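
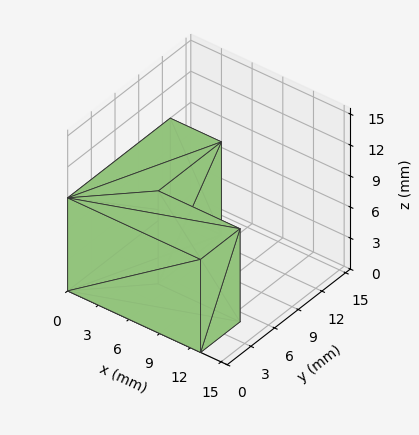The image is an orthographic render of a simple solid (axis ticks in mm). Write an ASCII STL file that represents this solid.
Reading the render: the shape is an L-shaped prism: outer 13 × 13 mm, arm thicknesses ≈ 5 mm (horizontal) and 5 mm (vertical), extruded 9 mm in z (dimensions read to the nearest mm from the axis ticks). For the STL, each face is triangulated and given an outward normal.

solid part
  facet normal 0.0000 0.0000 -1.0000
    outer loop
      vertex 13.000 5.000 0.000
      vertex 13.000 0.000 0.000
      vertex 0.000 0.000 0.000
    endloop
  endfacet
  facet normal 0.0000 0.0000 -1.0000
    outer loop
      vertex 5.000 5.000 0.000
      vertex 13.000 5.000 0.000
      vertex 0.000 0.000 0.000
    endloop
  endfacet
  facet normal 0.0000 0.0000 -1.0000
    outer loop
      vertex 5.000 13.000 0.000
      vertex 5.000 5.000 0.000
      vertex 0.000 0.000 0.000
    endloop
  endfacet
  facet normal 0.0000 0.0000 -1.0000
    outer loop
      vertex 0.000 13.000 0.000
      vertex 5.000 13.000 0.000
      vertex 0.000 0.000 0.000
    endloop
  endfacet
  facet normal 0.0000 0.0000 1.0000
    outer loop
      vertex 0.000 0.000 9.000
      vertex 13.000 0.000 9.000
      vertex 13.000 5.000 9.000
    endloop
  endfacet
  facet normal 0.0000 0.0000 1.0000
    outer loop
      vertex 0.000 0.000 9.000
      vertex 13.000 5.000 9.000
      vertex 5.000 5.000 9.000
    endloop
  endfacet
  facet normal 0.0000 0.0000 1.0000
    outer loop
      vertex 0.000 0.000 9.000
      vertex 5.000 5.000 9.000
      vertex 5.000 13.000 9.000
    endloop
  endfacet
  facet normal 0.0000 0.0000 1.0000
    outer loop
      vertex 0.000 0.000 9.000
      vertex 5.000 13.000 9.000
      vertex 0.000 13.000 9.000
    endloop
  endfacet
  facet normal 0.0000 -1.0000 0.0000
    outer loop
      vertex 0.000 0.000 0.000
      vertex 13.000 0.000 0.000
      vertex 13.000 0.000 9.000
    endloop
  endfacet
  facet normal 0.0000 -1.0000 0.0000
    outer loop
      vertex 0.000 0.000 0.000
      vertex 13.000 0.000 9.000
      vertex 0.000 0.000 9.000
    endloop
  endfacet
  facet normal 1.0000 0.0000 0.0000
    outer loop
      vertex 13.000 0.000 0.000
      vertex 13.000 5.000 0.000
      vertex 13.000 5.000 9.000
    endloop
  endfacet
  facet normal 1.0000 0.0000 0.0000
    outer loop
      vertex 13.000 0.000 0.000
      vertex 13.000 5.000 9.000
      vertex 13.000 0.000 9.000
    endloop
  endfacet
  facet normal 0.0000 1.0000 0.0000
    outer loop
      vertex 13.000 5.000 0.000
      vertex 5.000 5.000 0.000
      vertex 5.000 5.000 9.000
    endloop
  endfacet
  facet normal 0.0000 1.0000 0.0000
    outer loop
      vertex 13.000 5.000 0.000
      vertex 5.000 5.000 9.000
      vertex 13.000 5.000 9.000
    endloop
  endfacet
  facet normal 1.0000 0.0000 0.0000
    outer loop
      vertex 5.000 5.000 0.000
      vertex 5.000 13.000 0.000
      vertex 5.000 13.000 9.000
    endloop
  endfacet
  facet normal 1.0000 0.0000 0.0000
    outer loop
      vertex 5.000 5.000 0.000
      vertex 5.000 13.000 9.000
      vertex 5.000 5.000 9.000
    endloop
  endfacet
  facet normal 0.0000 1.0000 0.0000
    outer loop
      vertex 5.000 13.000 0.000
      vertex 0.000 13.000 0.000
      vertex 0.000 13.000 9.000
    endloop
  endfacet
  facet normal 0.0000 1.0000 0.0000
    outer loop
      vertex 5.000 13.000 0.000
      vertex 0.000 13.000 9.000
      vertex 5.000 13.000 9.000
    endloop
  endfacet
  facet normal -1.0000 0.0000 0.0000
    outer loop
      vertex 0.000 13.000 0.000
      vertex 0.000 0.000 0.000
      vertex 0.000 0.000 9.000
    endloop
  endfacet
  facet normal -1.0000 0.0000 0.0000
    outer loop
      vertex 0.000 13.000 0.000
      vertex 0.000 0.000 9.000
      vertex 0.000 13.000 9.000
    endloop
  endfacet
endsolid part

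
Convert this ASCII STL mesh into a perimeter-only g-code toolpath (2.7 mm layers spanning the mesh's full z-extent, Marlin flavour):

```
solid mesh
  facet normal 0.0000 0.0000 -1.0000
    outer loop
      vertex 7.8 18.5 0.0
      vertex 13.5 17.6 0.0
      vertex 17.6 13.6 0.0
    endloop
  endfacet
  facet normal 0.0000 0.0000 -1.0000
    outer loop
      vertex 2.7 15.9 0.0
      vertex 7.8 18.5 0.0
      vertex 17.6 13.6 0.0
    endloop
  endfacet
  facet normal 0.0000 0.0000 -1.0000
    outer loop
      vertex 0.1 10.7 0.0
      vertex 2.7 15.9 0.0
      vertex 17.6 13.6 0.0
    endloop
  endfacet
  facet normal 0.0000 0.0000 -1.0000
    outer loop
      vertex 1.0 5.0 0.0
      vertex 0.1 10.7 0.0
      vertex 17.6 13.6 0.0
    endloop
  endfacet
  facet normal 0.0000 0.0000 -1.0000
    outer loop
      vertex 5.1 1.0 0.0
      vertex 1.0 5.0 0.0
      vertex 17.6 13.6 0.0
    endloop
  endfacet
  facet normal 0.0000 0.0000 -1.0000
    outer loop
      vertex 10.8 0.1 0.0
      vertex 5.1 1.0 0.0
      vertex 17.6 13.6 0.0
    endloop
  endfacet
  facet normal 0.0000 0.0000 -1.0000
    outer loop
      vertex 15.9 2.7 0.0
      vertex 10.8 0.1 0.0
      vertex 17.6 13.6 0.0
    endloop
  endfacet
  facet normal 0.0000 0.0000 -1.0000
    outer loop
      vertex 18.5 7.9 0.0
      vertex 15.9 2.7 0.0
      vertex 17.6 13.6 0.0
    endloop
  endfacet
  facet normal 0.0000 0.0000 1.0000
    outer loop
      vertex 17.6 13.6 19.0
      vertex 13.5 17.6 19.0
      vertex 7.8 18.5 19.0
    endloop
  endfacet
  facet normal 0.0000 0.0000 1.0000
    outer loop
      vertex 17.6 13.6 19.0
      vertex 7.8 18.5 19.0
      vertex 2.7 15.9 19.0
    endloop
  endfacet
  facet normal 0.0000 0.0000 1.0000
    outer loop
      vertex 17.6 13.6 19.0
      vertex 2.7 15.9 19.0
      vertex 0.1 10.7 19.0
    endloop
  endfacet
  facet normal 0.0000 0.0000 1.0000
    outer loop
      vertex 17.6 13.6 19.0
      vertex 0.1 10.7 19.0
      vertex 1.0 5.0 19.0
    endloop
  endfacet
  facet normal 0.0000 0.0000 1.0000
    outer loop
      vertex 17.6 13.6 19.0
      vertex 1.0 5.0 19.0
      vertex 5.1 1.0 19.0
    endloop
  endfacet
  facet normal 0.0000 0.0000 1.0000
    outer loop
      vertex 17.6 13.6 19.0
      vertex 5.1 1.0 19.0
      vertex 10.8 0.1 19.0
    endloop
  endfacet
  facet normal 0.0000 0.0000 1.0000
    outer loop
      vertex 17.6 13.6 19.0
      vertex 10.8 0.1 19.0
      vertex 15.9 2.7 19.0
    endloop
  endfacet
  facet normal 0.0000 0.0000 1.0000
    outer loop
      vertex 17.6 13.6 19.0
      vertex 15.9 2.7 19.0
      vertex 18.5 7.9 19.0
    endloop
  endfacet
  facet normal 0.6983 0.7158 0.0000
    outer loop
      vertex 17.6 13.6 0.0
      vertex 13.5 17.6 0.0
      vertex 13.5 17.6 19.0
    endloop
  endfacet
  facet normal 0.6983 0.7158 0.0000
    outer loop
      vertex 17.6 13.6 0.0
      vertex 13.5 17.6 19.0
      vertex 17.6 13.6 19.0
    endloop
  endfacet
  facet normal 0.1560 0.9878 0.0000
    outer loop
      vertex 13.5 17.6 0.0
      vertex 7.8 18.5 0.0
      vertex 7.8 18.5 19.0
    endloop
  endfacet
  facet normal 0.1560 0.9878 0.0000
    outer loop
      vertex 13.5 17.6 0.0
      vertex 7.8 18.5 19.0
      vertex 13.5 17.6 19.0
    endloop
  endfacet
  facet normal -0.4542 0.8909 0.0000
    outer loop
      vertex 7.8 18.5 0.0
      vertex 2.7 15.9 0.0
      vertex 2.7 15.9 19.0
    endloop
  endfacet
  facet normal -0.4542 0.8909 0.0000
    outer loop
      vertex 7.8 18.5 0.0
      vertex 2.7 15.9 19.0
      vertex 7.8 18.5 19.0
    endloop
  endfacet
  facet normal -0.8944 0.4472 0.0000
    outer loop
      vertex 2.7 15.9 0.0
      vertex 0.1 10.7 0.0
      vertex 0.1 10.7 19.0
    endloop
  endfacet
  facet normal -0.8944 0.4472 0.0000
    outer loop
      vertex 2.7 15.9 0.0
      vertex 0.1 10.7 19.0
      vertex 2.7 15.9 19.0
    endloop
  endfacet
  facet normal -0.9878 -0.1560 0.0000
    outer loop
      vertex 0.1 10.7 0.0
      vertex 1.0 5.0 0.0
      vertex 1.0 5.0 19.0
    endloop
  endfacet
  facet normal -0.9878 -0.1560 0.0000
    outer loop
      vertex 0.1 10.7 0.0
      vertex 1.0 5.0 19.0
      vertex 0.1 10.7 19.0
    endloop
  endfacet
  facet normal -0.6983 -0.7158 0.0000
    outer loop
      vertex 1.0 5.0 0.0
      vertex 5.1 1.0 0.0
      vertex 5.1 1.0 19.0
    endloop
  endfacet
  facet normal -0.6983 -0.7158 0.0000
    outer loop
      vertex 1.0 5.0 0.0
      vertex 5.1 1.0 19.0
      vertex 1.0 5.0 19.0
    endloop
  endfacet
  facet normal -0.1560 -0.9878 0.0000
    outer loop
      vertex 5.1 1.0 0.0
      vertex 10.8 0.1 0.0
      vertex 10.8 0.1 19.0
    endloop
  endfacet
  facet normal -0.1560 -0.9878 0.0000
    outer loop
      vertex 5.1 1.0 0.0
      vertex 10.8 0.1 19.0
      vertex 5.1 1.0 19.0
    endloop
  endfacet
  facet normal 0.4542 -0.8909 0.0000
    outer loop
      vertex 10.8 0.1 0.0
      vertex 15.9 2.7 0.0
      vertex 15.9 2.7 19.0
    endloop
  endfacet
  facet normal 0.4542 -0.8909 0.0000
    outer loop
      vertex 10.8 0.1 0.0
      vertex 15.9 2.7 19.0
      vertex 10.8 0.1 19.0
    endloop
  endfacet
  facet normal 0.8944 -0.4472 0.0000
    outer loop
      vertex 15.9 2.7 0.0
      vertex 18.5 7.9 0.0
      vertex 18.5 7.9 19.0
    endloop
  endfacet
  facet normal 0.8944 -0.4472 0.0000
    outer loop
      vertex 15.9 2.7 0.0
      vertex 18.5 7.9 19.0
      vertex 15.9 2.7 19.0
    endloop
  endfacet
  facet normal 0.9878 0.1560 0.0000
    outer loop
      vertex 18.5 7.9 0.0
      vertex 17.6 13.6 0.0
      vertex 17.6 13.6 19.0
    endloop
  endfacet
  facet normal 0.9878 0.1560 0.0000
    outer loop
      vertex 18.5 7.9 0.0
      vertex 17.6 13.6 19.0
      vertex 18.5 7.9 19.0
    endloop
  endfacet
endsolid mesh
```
; perimeter-only toolpath
G21 ; units = mm
G90 ; absolute positioning
G28 ; home
; layer 1
G0 Z2.7
G0 X17.6 Y13.6
G1 X13.5 Y17.6
G1 X7.8 Y18.5
G1 X2.7 Y15.9
G1 X0.1 Y10.7
G1 X1.0 Y5.0
G1 X5.1 Y1.0
G1 X10.8 Y0.1
G1 X15.9 Y2.7
G1 X18.5 Y7.9
G1 X17.6 Y13.6
; layer 2
G0 Z5.4
G0 X17.6 Y13.6
G1 X13.5 Y17.6
G1 X7.8 Y18.5
G1 X2.7 Y15.9
G1 X0.1 Y10.7
G1 X1.0 Y5.0
G1 X5.1 Y1.0
G1 X10.8 Y0.1
G1 X15.9 Y2.7
G1 X18.5 Y7.9
G1 X17.6 Y13.6
; layer 3
G0 Z8.1
G0 X17.6 Y13.6
G1 X13.5 Y17.6
G1 X7.8 Y18.5
G1 X2.7 Y15.9
G1 X0.1 Y10.7
G1 X1.0 Y5.0
G1 X5.1 Y1.0
G1 X10.8 Y0.1
G1 X15.9 Y2.7
G1 X18.5 Y7.9
G1 X17.6 Y13.6
; layer 4
G0 Z10.9
G0 X17.6 Y13.6
G1 X13.5 Y17.6
G1 X7.8 Y18.5
G1 X2.7 Y15.9
G1 X0.1 Y10.7
G1 X1.0 Y5.0
G1 X5.1 Y1.0
G1 X10.8 Y0.1
G1 X15.9 Y2.7
G1 X18.5 Y7.9
G1 X17.6 Y13.6
; layer 5
G0 Z13.6
G0 X17.6 Y13.6
G1 X13.5 Y17.6
G1 X7.8 Y18.5
G1 X2.7 Y15.9
G1 X0.1 Y10.7
G1 X1.0 Y5.0
G1 X5.1 Y1.0
G1 X10.8 Y0.1
G1 X15.9 Y2.7
G1 X18.5 Y7.9
G1 X17.6 Y13.6
; layer 6
G0 Z16.3
G0 X17.6 Y13.6
G1 X13.5 Y17.6
G1 X7.8 Y18.5
G1 X2.7 Y15.9
G1 X0.1 Y10.7
G1 X1.0 Y5.0
G1 X5.1 Y1.0
G1 X10.8 Y0.1
G1 X15.9 Y2.7
G1 X18.5 Y7.9
G1 X17.6 Y13.6
; layer 7
G0 Z19.0
G0 X17.6 Y13.6
G1 X13.5 Y17.6
G1 X7.8 Y18.5
G1 X2.7 Y15.9
G1 X0.1 Y10.7
G1 X1.0 Y5.0
G1 X5.1 Y1.0
G1 X10.8 Y0.1
G1 X15.9 Y2.7
G1 X18.5 Y7.9
G1 X17.6 Y13.6
M2 ; end

The solid is a regular 10-sided prism (a cylinder approximated with 10 flat sides), circumscribed radius ≈ 9.3 mm, height ≈ 19 mm. Slicing at Δz = 2.7 mm — 7 equal slices spanning the solid's height, so layer i sits at z = i·h/7 — gives 7 non-empty perimeters. Each is a 10-segment closed polygon; G0 lifts to the layer z and rapids to the start vertex, then G1 traces the edges.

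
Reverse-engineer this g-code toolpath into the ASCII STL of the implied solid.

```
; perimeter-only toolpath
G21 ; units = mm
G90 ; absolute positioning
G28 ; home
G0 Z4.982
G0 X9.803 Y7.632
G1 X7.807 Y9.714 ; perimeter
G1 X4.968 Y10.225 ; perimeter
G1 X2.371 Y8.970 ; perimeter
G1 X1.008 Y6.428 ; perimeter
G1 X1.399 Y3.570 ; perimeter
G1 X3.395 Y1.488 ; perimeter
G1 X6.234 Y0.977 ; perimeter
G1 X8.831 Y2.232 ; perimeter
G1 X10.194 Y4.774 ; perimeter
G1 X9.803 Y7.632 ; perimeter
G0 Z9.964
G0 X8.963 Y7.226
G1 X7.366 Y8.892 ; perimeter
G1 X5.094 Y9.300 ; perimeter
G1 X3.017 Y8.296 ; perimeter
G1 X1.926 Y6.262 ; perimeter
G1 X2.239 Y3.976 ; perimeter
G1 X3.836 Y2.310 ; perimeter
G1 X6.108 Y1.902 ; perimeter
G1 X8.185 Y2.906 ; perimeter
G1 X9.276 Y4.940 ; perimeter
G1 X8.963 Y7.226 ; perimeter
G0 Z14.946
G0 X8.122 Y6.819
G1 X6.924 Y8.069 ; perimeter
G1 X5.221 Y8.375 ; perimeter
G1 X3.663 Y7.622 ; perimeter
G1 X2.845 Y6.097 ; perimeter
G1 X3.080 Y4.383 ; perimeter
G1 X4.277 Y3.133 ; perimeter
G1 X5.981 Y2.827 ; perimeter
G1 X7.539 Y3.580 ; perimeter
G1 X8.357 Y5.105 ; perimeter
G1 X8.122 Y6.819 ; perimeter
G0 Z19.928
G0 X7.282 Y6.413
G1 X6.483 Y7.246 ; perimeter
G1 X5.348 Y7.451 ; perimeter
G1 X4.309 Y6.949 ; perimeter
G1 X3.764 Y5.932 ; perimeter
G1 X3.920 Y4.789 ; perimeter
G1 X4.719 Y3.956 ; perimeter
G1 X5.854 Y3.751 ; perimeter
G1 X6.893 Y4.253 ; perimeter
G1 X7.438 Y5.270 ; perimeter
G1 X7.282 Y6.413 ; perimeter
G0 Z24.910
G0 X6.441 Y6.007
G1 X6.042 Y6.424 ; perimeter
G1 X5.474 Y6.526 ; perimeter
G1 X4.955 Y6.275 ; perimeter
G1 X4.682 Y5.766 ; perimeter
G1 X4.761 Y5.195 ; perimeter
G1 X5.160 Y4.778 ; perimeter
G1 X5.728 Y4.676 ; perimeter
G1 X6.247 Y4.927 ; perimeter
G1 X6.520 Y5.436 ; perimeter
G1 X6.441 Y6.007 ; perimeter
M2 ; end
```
solid part
  facet normal 0.0000 0.0000 -1.0000
    outer loop
      vertex 4.841 11.150 0.000
      vertex 8.248 10.537 0.000
      vertex 10.644 8.038 0.000
    endloop
  endfacet
  facet normal 0.0000 0.0000 -1.0000
    outer loop
      vertex 1.725 9.644 0.000
      vertex 4.841 11.150 0.000
      vertex 10.644 8.038 0.000
    endloop
  endfacet
  facet normal 0.0000 0.0000 -1.0000
    outer loop
      vertex 0.089 6.593 0.000
      vertex 1.725 9.644 0.000
      vertex 10.644 8.038 0.000
    endloop
  endfacet
  facet normal 0.0000 0.0000 -1.0000
    outer loop
      vertex 0.558 3.164 0.000
      vertex 0.089 6.593 0.000
      vertex 10.644 8.038 0.000
    endloop
  endfacet
  facet normal 0.0000 0.0000 -1.0000
    outer loop
      vertex 2.954 0.665 0.000
      vertex 0.558 3.164 0.000
      vertex 10.644 8.038 0.000
    endloop
  endfacet
  facet normal 0.0000 0.0000 -1.0000
    outer loop
      vertex 6.361 0.052 0.000
      vertex 2.954 0.665 0.000
      vertex 10.644 8.038 0.000
    endloop
  endfacet
  facet normal 0.0000 0.0000 -1.0000
    outer loop
      vertex 9.477 1.558 0.000
      vertex 6.361 0.052 0.000
      vertex 10.644 8.038 0.000
    endloop
  endfacet
  facet normal 0.0000 0.0000 -1.0000
    outer loop
      vertex 11.113 4.609 0.000
      vertex 9.477 1.558 0.000
      vertex 10.644 8.038 0.000
    endloop
  endfacet
  facet normal 0.7106 0.6813 0.1754
    outer loop
      vertex 10.644 8.038 0.000
      vertex 8.248 10.537 0.000
      vertex 5.601 5.601 29.892
    endloop
  endfacet
  facet normal 0.1743 0.9689 0.1754
    outer loop
      vertex 8.248 10.537 0.000
      vertex 4.841 11.150 0.000
      vertex 5.601 5.601 29.892
    endloop
  endfacet
  facet normal -0.4284 0.8864 0.1754
    outer loop
      vertex 4.841 11.150 0.000
      vertex 1.725 9.644 0.000
      vertex 5.601 5.601 29.892
    endloop
  endfacet
  facet normal -0.8676 0.4652 0.1754
    outer loop
      vertex 1.725 9.644 0.000
      vertex 0.089 6.593 0.000
      vertex 5.601 5.601 29.892
    endloop
  endfacet
  facet normal -0.9754 -0.1334 0.1754
    outer loop
      vertex 0.089 6.593 0.000
      vertex 0.558 3.164 0.000
      vertex 5.601 5.601 29.892
    endloop
  endfacet
  facet normal -0.7106 -0.6813 0.1754
    outer loop
      vertex 0.558 3.164 0.000
      vertex 2.954 0.665 0.000
      vertex 5.601 5.601 29.892
    endloop
  endfacet
  facet normal -0.1743 -0.9689 0.1754
    outer loop
      vertex 2.954 0.665 0.000
      vertex 6.361 0.052 0.000
      vertex 5.601 5.601 29.892
    endloop
  endfacet
  facet normal 0.4284 -0.8864 0.1754
    outer loop
      vertex 6.361 0.052 0.000
      vertex 9.477 1.558 0.000
      vertex 5.601 5.601 29.892
    endloop
  endfacet
  facet normal 0.8676 -0.4652 0.1754
    outer loop
      vertex 9.477 1.558 0.000
      vertex 11.113 4.609 0.000
      vertex 5.601 5.601 29.892
    endloop
  endfacet
  facet normal 0.9754 0.1334 0.1754
    outer loop
      vertex 11.113 4.609 0.000
      vertex 10.644 8.038 0.000
      vertex 5.601 5.601 29.892
    endloop
  endfacet
endsolid part

The G0 Z moves step by Δz≈4.982 mm. The G1 loops shrink linearly with z, so the solid tapers from its base footprint up to z≈29.9. Closing with a flat bottom cap and the tapered top and triangulating gives 18 facets — a regular 10-sided pyramid, base circumscribed radius ≈ 5.6 mm, apex at z ≈ 29.9 mm.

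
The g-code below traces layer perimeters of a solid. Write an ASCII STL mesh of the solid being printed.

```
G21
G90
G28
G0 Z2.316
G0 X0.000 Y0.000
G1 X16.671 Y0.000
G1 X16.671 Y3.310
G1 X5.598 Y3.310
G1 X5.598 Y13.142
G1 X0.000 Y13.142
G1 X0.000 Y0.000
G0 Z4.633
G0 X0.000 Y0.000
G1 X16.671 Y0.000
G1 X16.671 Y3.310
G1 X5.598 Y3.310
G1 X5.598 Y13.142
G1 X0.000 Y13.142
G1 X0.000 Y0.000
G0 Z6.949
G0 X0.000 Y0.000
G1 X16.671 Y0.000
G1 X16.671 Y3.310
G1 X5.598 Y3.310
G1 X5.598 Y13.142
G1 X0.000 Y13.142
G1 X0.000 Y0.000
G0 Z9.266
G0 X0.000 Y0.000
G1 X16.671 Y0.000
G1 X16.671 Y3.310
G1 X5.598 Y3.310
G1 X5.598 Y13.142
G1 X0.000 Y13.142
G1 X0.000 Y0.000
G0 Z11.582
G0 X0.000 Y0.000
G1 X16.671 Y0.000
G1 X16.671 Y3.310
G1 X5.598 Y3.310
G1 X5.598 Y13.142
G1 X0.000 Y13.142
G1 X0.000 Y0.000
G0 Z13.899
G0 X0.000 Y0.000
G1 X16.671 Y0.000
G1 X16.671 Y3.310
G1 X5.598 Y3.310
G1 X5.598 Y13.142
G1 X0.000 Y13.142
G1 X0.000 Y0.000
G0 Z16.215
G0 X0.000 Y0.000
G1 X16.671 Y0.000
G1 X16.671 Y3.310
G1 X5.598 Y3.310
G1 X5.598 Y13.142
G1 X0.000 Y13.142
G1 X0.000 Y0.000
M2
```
solid part
  facet normal 0.0000 0.0000 -1.0000
    outer loop
      vertex 16.671 3.310 0.000
      vertex 16.671 0.000 0.000
      vertex 0.000 0.000 0.000
    endloop
  endfacet
  facet normal 0.0000 0.0000 -1.0000
    outer loop
      vertex 5.598 3.310 0.000
      vertex 16.671 3.310 0.000
      vertex 0.000 0.000 0.000
    endloop
  endfacet
  facet normal 0.0000 0.0000 -1.0000
    outer loop
      vertex 5.598 13.142 0.000
      vertex 5.598 3.310 0.000
      vertex 0.000 0.000 0.000
    endloop
  endfacet
  facet normal 0.0000 0.0000 -1.0000
    outer loop
      vertex 0.000 13.142 0.000
      vertex 5.598 13.142 0.000
      vertex 0.000 0.000 0.000
    endloop
  endfacet
  facet normal 0.0000 0.0000 1.0000
    outer loop
      vertex 0.000 0.000 16.215
      vertex 16.671 0.000 16.215
      vertex 16.671 3.310 16.215
    endloop
  endfacet
  facet normal 0.0000 0.0000 1.0000
    outer loop
      vertex 0.000 0.000 16.215
      vertex 16.671 3.310 16.215
      vertex 5.598 3.310 16.215
    endloop
  endfacet
  facet normal 0.0000 0.0000 1.0000
    outer loop
      vertex 0.000 0.000 16.215
      vertex 5.598 3.310 16.215
      vertex 5.598 13.142 16.215
    endloop
  endfacet
  facet normal 0.0000 0.0000 1.0000
    outer loop
      vertex 0.000 0.000 16.215
      vertex 5.598 13.142 16.215
      vertex 0.000 13.142 16.215
    endloop
  endfacet
  facet normal 0.0000 -1.0000 0.0000
    outer loop
      vertex 0.000 0.000 0.000
      vertex 16.671 0.000 0.000
      vertex 16.671 0.000 16.215
    endloop
  endfacet
  facet normal 0.0000 -1.0000 0.0000
    outer loop
      vertex 0.000 0.000 0.000
      vertex 16.671 0.000 16.215
      vertex 0.000 0.000 16.215
    endloop
  endfacet
  facet normal 1.0000 0.0000 0.0000
    outer loop
      vertex 16.671 0.000 0.000
      vertex 16.671 3.310 0.000
      vertex 16.671 3.310 16.215
    endloop
  endfacet
  facet normal 1.0000 0.0000 0.0000
    outer loop
      vertex 16.671 0.000 0.000
      vertex 16.671 3.310 16.215
      vertex 16.671 0.000 16.215
    endloop
  endfacet
  facet normal 0.0000 1.0000 0.0000
    outer loop
      vertex 16.671 3.310 0.000
      vertex 5.598 3.310 0.000
      vertex 5.598 3.310 16.215
    endloop
  endfacet
  facet normal 0.0000 1.0000 0.0000
    outer loop
      vertex 16.671 3.310 0.000
      vertex 5.598 3.310 16.215
      vertex 16.671 3.310 16.215
    endloop
  endfacet
  facet normal 1.0000 0.0000 0.0000
    outer loop
      vertex 5.598 3.310 0.000
      vertex 5.598 13.142 0.000
      vertex 5.598 13.142 16.215
    endloop
  endfacet
  facet normal 1.0000 0.0000 0.0000
    outer loop
      vertex 5.598 3.310 0.000
      vertex 5.598 13.142 16.215
      vertex 5.598 3.310 16.215
    endloop
  endfacet
  facet normal 0.0000 1.0000 0.0000
    outer loop
      vertex 5.598 13.142 0.000
      vertex 0.000 13.142 0.000
      vertex 0.000 13.142 16.215
    endloop
  endfacet
  facet normal 0.0000 1.0000 0.0000
    outer loop
      vertex 5.598 13.142 0.000
      vertex 0.000 13.142 16.215
      vertex 5.598 13.142 16.215
    endloop
  endfacet
  facet normal -1.0000 0.0000 0.0000
    outer loop
      vertex 0.000 13.142 0.000
      vertex 0.000 0.000 0.000
      vertex 0.000 0.000 16.215
    endloop
  endfacet
  facet normal -1.0000 0.0000 0.0000
    outer loop
      vertex 0.000 13.142 0.000
      vertex 0.000 0.000 16.215
      vertex 0.000 13.142 16.215
    endloop
  endfacet
endsolid part

The G0 Z moves step by Δz≈2.316 mm. Every layer's G1 loop is the same polygon, so the solid is a straight extrusion of it from z=0 to z≈16.2. Closing with flat bottom and top caps and triangulating gives 20 facets — an L-shaped prism: outer 16.7 × 13.1 mm, arm thicknesses ≈ 3.31 mm (horizontal) and 5.6 mm (vertical), extruded 16.2 mm in z.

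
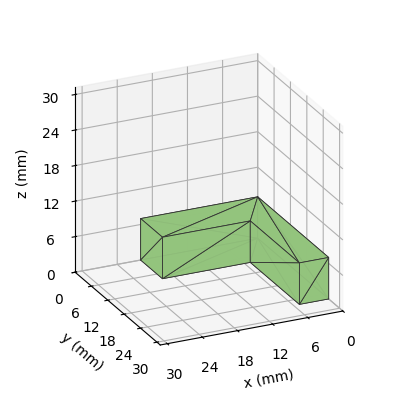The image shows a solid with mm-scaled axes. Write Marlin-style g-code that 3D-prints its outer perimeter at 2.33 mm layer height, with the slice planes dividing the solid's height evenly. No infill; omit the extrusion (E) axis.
Reading the render: the shape is an L-shaped prism: outer 20 × 26 mm, arm thicknesses ≈ 8 mm (horizontal) and 5 mm (vertical), extruded 7 mm in z (dimensions read to the nearest mm from the axis ticks). For the g-code, the solid's height is divided into equal slices at the stated Δz and each level perimeter traced with G1 moves after a G0 lift.

; perimeter-only toolpath
G21 ; units = mm
G90 ; absolute positioning
G28 ; home
; layer 1
G0 Z2.33
G0 X0.00 Y0.00
G1 X20.00 Y0.00
G1 X20.00 Y8.00
G1 X5.00 Y8.00
G1 X5.00 Y26.00
G1 X0.00 Y26.00
G1 X0.00 Y0.00
; layer 2
G0 Z4.67
G0 X0.00 Y0.00
G1 X20.00 Y0.00
G1 X20.00 Y8.00
G1 X5.00 Y8.00
G1 X5.00 Y26.00
G1 X0.00 Y26.00
G1 X0.00 Y0.00
; layer 3
G0 Z7.00
G0 X0.00 Y0.00
G1 X20.00 Y0.00
G1 X20.00 Y8.00
G1 X5.00 Y8.00
G1 X5.00 Y26.00
G1 X0.00 Y26.00
G1 X0.00 Y0.00
M2 ; end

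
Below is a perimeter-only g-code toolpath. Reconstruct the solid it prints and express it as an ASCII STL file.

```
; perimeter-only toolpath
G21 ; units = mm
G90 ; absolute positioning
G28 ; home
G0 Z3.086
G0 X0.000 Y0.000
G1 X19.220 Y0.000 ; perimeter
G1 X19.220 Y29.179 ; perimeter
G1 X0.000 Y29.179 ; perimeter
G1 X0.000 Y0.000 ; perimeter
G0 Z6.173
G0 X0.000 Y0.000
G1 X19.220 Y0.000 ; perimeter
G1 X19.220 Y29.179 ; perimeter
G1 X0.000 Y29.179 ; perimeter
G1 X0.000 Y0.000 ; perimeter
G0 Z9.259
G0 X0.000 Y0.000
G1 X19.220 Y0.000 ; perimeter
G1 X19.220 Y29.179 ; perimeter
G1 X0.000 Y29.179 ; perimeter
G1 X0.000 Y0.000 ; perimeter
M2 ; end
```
solid part
  facet normal 0.0000 0.0000 -1.0000
    outer loop
      vertex 19.220 29.179 0.000
      vertex 19.220 0.000 0.000
      vertex 0.000 0.000 0.000
    endloop
  endfacet
  facet normal 0.0000 0.0000 -1.0000
    outer loop
      vertex 0.000 29.179 0.000
      vertex 19.220 29.179 0.000
      vertex 0.000 0.000 0.000
    endloop
  endfacet
  facet normal 0.0000 0.0000 1.0000
    outer loop
      vertex 0.000 0.000 9.259
      vertex 19.220 0.000 9.259
      vertex 19.220 29.179 9.259
    endloop
  endfacet
  facet normal 0.0000 0.0000 1.0000
    outer loop
      vertex 0.000 0.000 9.259
      vertex 19.220 29.179 9.259
      vertex 0.000 29.179 9.259
    endloop
  endfacet
  facet normal 0.0000 -1.0000 0.0000
    outer loop
      vertex 0.000 0.000 0.000
      vertex 19.220 0.000 0.000
      vertex 19.220 0.000 9.259
    endloop
  endfacet
  facet normal 0.0000 -1.0000 0.0000
    outer loop
      vertex 0.000 0.000 0.000
      vertex 19.220 0.000 9.259
      vertex 0.000 0.000 9.259
    endloop
  endfacet
  facet normal 0.0000 1.0000 0.0000
    outer loop
      vertex 19.220 29.179 9.259
      vertex 19.220 29.179 0.000
      vertex 0.000 29.179 0.000
    endloop
  endfacet
  facet normal 0.0000 1.0000 0.0000
    outer loop
      vertex 0.000 29.179 9.259
      vertex 19.220 29.179 9.259
      vertex 0.000 29.179 0.000
    endloop
  endfacet
  facet normal -1.0000 0.0000 0.0000
    outer loop
      vertex 0.000 29.179 9.259
      vertex 0.000 29.179 0.000
      vertex 0.000 0.000 0.000
    endloop
  endfacet
  facet normal -1.0000 0.0000 0.0000
    outer loop
      vertex 0.000 0.000 9.259
      vertex 0.000 29.179 9.259
      vertex 0.000 0.000 0.000
    endloop
  endfacet
  facet normal 1.0000 0.0000 0.0000
    outer loop
      vertex 19.220 0.000 0.000
      vertex 19.220 29.179 0.000
      vertex 19.220 29.179 9.259
    endloop
  endfacet
  facet normal 1.0000 0.0000 0.0000
    outer loop
      vertex 19.220 0.000 0.000
      vertex 19.220 29.179 9.259
      vertex 19.220 0.000 9.259
    endloop
  endfacet
endsolid part

The G0 Z moves step by Δz≈3.086 mm. Every layer's G1 loop is the same polygon, so the solid is a straight extrusion of it from z=0 to z≈9.26. Closing with flat bottom and top caps and triangulating gives 12 facets — a rectangular box, roughly 19.2 × 29.2 mm footprint and 9.26 mm tall.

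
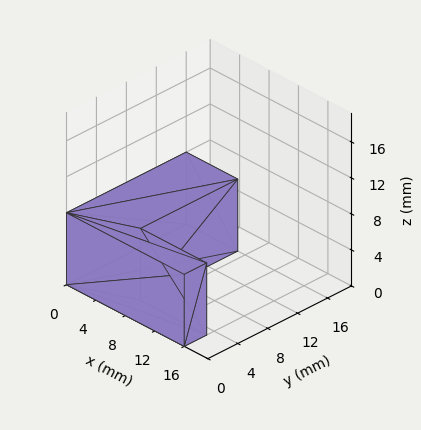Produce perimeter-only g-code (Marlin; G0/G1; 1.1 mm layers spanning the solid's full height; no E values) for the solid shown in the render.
Reading the render: the shape is an L-shaped prism: outer 16 × 16 mm, arm thicknesses ≈ 3 mm (horizontal) and 7 mm (vertical), extruded 8 mm in z (dimensions read to the nearest mm from the axis ticks). For the g-code, the solid's height is divided into equal slices at the stated Δz and each level perimeter traced with G1 moves after a G0 lift.

; perimeter-only toolpath
G21 ; units = mm
G90 ; absolute positioning
G28 ; home
; layer 1
G0 Z1.1
G0 X0.0 Y0.0
G1 X16.0 Y0.0
G1 X16.0 Y3.0
G1 X7.0 Y3.0
G1 X7.0 Y16.0
G1 X0.0 Y16.0
G1 X0.0 Y0.0
; layer 2
G0 Z2.3
G0 X0.0 Y0.0
G1 X16.0 Y0.0
G1 X16.0 Y3.0
G1 X7.0 Y3.0
G1 X7.0 Y16.0
G1 X0.0 Y16.0
G1 X0.0 Y0.0
; layer 3
G0 Z3.4
G0 X0.0 Y0.0
G1 X16.0 Y0.0
G1 X16.0 Y3.0
G1 X7.0 Y3.0
G1 X7.0 Y16.0
G1 X0.0 Y16.0
G1 X0.0 Y0.0
; layer 4
G0 Z4.6
G0 X0.0 Y0.0
G1 X16.0 Y0.0
G1 X16.0 Y3.0
G1 X7.0 Y3.0
G1 X7.0 Y16.0
G1 X0.0 Y16.0
G1 X0.0 Y0.0
; layer 5
G0 Z5.7
G0 X0.0 Y0.0
G1 X16.0 Y0.0
G1 X16.0 Y3.0
G1 X7.0 Y3.0
G1 X7.0 Y16.0
G1 X0.0 Y16.0
G1 X0.0 Y0.0
; layer 6
G0 Z6.9
G0 X0.0 Y0.0
G1 X16.0 Y0.0
G1 X16.0 Y3.0
G1 X7.0 Y3.0
G1 X7.0 Y16.0
G1 X0.0 Y16.0
G1 X0.0 Y0.0
; layer 7
G0 Z8.0
G0 X0.0 Y0.0
G1 X16.0 Y0.0
G1 X16.0 Y3.0
G1 X7.0 Y3.0
G1 X7.0 Y16.0
G1 X0.0 Y16.0
G1 X0.0 Y0.0
M2 ; end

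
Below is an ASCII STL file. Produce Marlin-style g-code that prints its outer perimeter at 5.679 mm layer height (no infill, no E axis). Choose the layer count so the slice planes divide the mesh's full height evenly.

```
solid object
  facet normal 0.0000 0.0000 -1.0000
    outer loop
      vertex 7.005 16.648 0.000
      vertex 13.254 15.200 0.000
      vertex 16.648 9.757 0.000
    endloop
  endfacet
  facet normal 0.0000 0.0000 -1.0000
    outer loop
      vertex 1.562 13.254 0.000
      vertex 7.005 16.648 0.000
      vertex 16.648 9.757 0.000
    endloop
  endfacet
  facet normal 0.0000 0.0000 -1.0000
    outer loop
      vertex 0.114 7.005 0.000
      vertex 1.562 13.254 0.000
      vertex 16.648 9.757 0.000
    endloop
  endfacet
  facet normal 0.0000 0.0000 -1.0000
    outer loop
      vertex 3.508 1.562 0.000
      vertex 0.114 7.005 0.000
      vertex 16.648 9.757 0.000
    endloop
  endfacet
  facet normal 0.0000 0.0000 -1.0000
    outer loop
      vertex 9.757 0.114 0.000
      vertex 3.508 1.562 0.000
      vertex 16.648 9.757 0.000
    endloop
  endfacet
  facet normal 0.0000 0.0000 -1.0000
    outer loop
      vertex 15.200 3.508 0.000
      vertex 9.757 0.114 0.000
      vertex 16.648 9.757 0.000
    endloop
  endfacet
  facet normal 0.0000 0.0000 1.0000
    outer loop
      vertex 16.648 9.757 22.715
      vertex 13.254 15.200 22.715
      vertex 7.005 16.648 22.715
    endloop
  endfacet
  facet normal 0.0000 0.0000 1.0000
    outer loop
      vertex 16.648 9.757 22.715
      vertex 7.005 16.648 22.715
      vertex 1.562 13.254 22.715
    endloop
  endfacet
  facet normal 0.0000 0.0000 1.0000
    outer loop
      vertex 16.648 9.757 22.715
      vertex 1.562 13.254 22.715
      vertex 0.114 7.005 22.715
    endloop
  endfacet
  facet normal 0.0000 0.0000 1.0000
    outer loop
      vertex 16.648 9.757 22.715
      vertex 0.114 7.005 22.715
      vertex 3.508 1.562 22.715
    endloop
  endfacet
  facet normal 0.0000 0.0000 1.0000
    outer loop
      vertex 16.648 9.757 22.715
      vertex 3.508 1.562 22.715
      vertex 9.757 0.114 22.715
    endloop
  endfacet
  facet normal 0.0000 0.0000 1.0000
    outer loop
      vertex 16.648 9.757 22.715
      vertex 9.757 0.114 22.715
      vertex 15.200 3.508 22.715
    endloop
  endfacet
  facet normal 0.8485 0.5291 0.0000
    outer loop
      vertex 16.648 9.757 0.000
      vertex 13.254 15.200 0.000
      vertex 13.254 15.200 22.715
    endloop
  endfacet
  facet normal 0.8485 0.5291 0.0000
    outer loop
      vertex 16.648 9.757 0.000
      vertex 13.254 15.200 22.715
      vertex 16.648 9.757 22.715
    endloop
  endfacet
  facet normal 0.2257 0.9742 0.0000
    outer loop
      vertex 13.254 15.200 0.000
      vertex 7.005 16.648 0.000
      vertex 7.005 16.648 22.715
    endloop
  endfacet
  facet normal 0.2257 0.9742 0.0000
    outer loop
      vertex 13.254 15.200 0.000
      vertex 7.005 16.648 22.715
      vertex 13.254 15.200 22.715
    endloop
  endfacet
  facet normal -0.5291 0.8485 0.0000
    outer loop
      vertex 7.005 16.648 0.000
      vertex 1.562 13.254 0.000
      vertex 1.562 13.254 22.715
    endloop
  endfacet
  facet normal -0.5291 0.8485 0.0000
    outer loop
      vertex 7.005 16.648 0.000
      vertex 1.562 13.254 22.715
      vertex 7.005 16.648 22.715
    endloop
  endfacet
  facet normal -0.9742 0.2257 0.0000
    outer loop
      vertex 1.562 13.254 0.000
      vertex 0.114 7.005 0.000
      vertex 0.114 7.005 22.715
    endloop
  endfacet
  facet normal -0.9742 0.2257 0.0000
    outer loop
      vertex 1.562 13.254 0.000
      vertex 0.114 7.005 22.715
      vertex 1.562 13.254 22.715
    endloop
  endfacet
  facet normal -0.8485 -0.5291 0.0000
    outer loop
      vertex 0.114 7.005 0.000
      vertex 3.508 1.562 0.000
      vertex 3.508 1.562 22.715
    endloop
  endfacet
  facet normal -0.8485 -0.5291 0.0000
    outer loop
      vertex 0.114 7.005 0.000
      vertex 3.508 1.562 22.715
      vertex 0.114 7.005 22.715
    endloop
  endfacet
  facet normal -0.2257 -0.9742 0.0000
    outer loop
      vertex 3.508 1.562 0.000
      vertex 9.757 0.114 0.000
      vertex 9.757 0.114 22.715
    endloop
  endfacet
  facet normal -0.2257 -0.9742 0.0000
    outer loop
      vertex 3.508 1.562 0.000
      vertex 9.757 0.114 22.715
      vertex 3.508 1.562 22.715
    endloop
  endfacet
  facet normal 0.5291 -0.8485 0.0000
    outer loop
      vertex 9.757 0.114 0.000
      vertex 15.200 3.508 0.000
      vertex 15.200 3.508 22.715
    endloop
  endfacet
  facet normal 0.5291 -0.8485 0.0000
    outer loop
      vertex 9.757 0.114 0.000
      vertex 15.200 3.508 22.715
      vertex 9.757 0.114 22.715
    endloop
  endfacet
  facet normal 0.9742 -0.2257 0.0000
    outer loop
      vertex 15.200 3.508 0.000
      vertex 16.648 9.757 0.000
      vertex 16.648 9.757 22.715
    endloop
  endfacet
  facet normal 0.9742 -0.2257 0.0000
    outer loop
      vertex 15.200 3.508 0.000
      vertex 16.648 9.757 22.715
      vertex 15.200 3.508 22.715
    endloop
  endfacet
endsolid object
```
; perimeter-only toolpath
G21 ; units = mm
G90 ; absolute positioning
G28 ; home
; layer 1
G0 Z5.679
G0 X16.648 Y9.757
G1 X13.254 Y15.200
G1 X7.005 Y16.648
G1 X1.562 Y13.254
G1 X0.114 Y7.005
G1 X3.508 Y1.562
G1 X9.757 Y0.114
G1 X15.200 Y3.508
G1 X16.648 Y9.757
; layer 2
G0 Z11.357
G0 X16.648 Y9.757
G1 X13.254 Y15.200
G1 X7.005 Y16.648
G1 X1.562 Y13.254
G1 X0.114 Y7.005
G1 X3.508 Y1.562
G1 X9.757 Y0.114
G1 X15.200 Y3.508
G1 X16.648 Y9.757
; layer 3
G0 Z17.036
G0 X16.648 Y9.757
G1 X13.254 Y15.200
G1 X7.005 Y16.648
G1 X1.562 Y13.254
G1 X0.114 Y7.005
G1 X3.508 Y1.562
G1 X9.757 Y0.114
G1 X15.200 Y3.508
G1 X16.648 Y9.757
; layer 4
G0 Z22.715
G0 X16.648 Y9.757
G1 X13.254 Y15.200
G1 X7.005 Y16.648
G1 X1.562 Y13.254
G1 X0.114 Y7.005
G1 X3.508 Y1.562
G1 X9.757 Y0.114
G1 X15.200 Y3.508
G1 X16.648 Y9.757
M2 ; end

The solid is a regular 8-sided prism (a cylinder approximated with 8 flat sides), circumscribed radius ≈ 8.38 mm, height ≈ 22.7 mm. Slicing at Δz = 5.679 mm — 4 equal slices spanning the solid's height, so layer i sits at z = i·h/4 — gives 4 non-empty perimeters. Each is a 8-segment closed polygon; G0 lifts to the layer z and rapids to the start vertex, then G1 traces the edges.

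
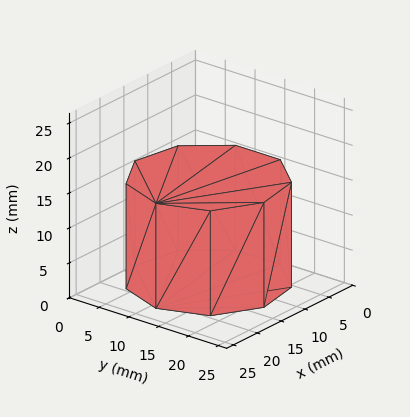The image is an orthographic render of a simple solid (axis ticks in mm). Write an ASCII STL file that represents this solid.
Reading the render: the shape is a regular 9-sided prism (a cylinder approximated with 9 flat sides), circumscribed radius ≈ 11 mm, height ≈ 15 mm (dimensions read to the nearest mm from the axis ticks). For the STL, each face is triangulated and given an outward normal.

solid part
  facet normal 0.0000 0.0000 -1.0000
    outer loop
      vertex 12.91 21.83 0.00
      vertex 19.43 18.07 0.00
      vertex 22.00 11.00 0.00
    endloop
  endfacet
  facet normal 0.0000 0.0000 -1.0000
    outer loop
      vertex 5.50 20.53 0.00
      vertex 12.91 21.83 0.00
      vertex 22.00 11.00 0.00
    endloop
  endfacet
  facet normal 0.0000 0.0000 -1.0000
    outer loop
      vertex 0.66 14.76 0.00
      vertex 5.50 20.53 0.00
      vertex 22.00 11.00 0.00
    endloop
  endfacet
  facet normal 0.0000 0.0000 -1.0000
    outer loop
      vertex 0.66 7.24 0.00
      vertex 0.66 14.76 0.00
      vertex 22.00 11.00 0.00
    endloop
  endfacet
  facet normal 0.0000 0.0000 -1.0000
    outer loop
      vertex 5.50 1.47 0.00
      vertex 0.66 7.24 0.00
      vertex 22.00 11.00 0.00
    endloop
  endfacet
  facet normal 0.0000 0.0000 -1.0000
    outer loop
      vertex 12.91 0.17 0.00
      vertex 5.50 1.47 0.00
      vertex 22.00 11.00 0.00
    endloop
  endfacet
  facet normal 0.0000 0.0000 -1.0000
    outer loop
      vertex 19.43 3.93 0.00
      vertex 12.91 0.17 0.00
      vertex 22.00 11.00 0.00
    endloop
  endfacet
  facet normal 0.0000 0.0000 1.0000
    outer loop
      vertex 22.00 11.00 15.00
      vertex 19.43 18.07 15.00
      vertex 12.91 21.83 15.00
    endloop
  endfacet
  facet normal 0.0000 0.0000 1.0000
    outer loop
      vertex 22.00 11.00 15.00
      vertex 12.91 21.83 15.00
      vertex 5.50 20.53 15.00
    endloop
  endfacet
  facet normal 0.0000 0.0000 1.0000
    outer loop
      vertex 22.00 11.00 15.00
      vertex 5.50 20.53 15.00
      vertex 0.66 14.76 15.00
    endloop
  endfacet
  facet normal 0.0000 0.0000 1.0000
    outer loop
      vertex 22.00 11.00 15.00
      vertex 0.66 14.76 15.00
      vertex 0.66 7.24 15.00
    endloop
  endfacet
  facet normal 0.0000 0.0000 1.0000
    outer loop
      vertex 22.00 11.00 15.00
      vertex 0.66 7.24 15.00
      vertex 5.50 1.47 15.00
    endloop
  endfacet
  facet normal 0.0000 0.0000 1.0000
    outer loop
      vertex 22.00 11.00 15.00
      vertex 5.50 1.47 15.00
      vertex 12.91 0.17 15.00
    endloop
  endfacet
  facet normal 0.0000 0.0000 1.0000
    outer loop
      vertex 22.00 11.00 15.00
      vertex 12.91 0.17 15.00
      vertex 19.43 3.93 15.00
    endloop
  endfacet
  facet normal 0.9398 0.3416 0.0000
    outer loop
      vertex 22.00 11.00 0.00
      vertex 19.43 18.07 0.00
      vertex 19.43 18.07 15.00
    endloop
  endfacet
  facet normal 0.9398 0.3416 0.0000
    outer loop
      vertex 22.00 11.00 0.00
      vertex 19.43 18.07 15.00
      vertex 22.00 11.00 15.00
    endloop
  endfacet
  facet normal 0.4996 0.8663 0.0000
    outer loop
      vertex 19.43 18.07 0.00
      vertex 12.91 21.83 0.00
      vertex 12.91 21.83 15.00
    endloop
  endfacet
  facet normal 0.4996 0.8663 0.0000
    outer loop
      vertex 19.43 18.07 0.00
      vertex 12.91 21.83 15.00
      vertex 19.43 18.07 15.00
    endloop
  endfacet
  facet normal -0.1728 0.9850 0.0000
    outer loop
      vertex 12.91 21.83 0.00
      vertex 5.50 20.53 0.00
      vertex 5.50 20.53 15.00
    endloop
  endfacet
  facet normal -0.1728 0.9850 0.0000
    outer loop
      vertex 12.91 21.83 0.00
      vertex 5.50 20.53 15.00
      vertex 12.91 21.83 15.00
    endloop
  endfacet
  facet normal -0.7661 0.6427 0.0000
    outer loop
      vertex 5.50 20.53 0.00
      vertex 0.66 14.76 0.00
      vertex 0.66 14.76 15.00
    endloop
  endfacet
  facet normal -0.7661 0.6427 0.0000
    outer loop
      vertex 5.50 20.53 0.00
      vertex 0.66 14.76 15.00
      vertex 5.50 20.53 15.00
    endloop
  endfacet
  facet normal -1.0000 0.0000 0.0000
    outer loop
      vertex 0.66 14.76 0.00
      vertex 0.66 7.24 0.00
      vertex 0.66 7.24 15.00
    endloop
  endfacet
  facet normal -1.0000 0.0000 0.0000
    outer loop
      vertex 0.66 14.76 0.00
      vertex 0.66 7.24 15.00
      vertex 0.66 14.76 15.00
    endloop
  endfacet
  facet normal -0.7661 -0.6427 0.0000
    outer loop
      vertex 0.66 7.24 0.00
      vertex 5.50 1.47 0.00
      vertex 5.50 1.47 15.00
    endloop
  endfacet
  facet normal -0.7661 -0.6427 0.0000
    outer loop
      vertex 0.66 7.24 0.00
      vertex 5.50 1.47 15.00
      vertex 0.66 7.24 15.00
    endloop
  endfacet
  facet normal -0.1728 -0.9850 0.0000
    outer loop
      vertex 5.50 1.47 0.00
      vertex 12.91 0.17 0.00
      vertex 12.91 0.17 15.00
    endloop
  endfacet
  facet normal -0.1728 -0.9850 0.0000
    outer loop
      vertex 5.50 1.47 0.00
      vertex 12.91 0.17 15.00
      vertex 5.50 1.47 15.00
    endloop
  endfacet
  facet normal 0.4996 -0.8663 0.0000
    outer loop
      vertex 12.91 0.17 0.00
      vertex 19.43 3.93 0.00
      vertex 19.43 3.93 15.00
    endloop
  endfacet
  facet normal 0.4996 -0.8663 0.0000
    outer loop
      vertex 12.91 0.17 0.00
      vertex 19.43 3.93 15.00
      vertex 12.91 0.17 15.00
    endloop
  endfacet
  facet normal 0.9398 -0.3416 0.0000
    outer loop
      vertex 19.43 3.93 0.00
      vertex 22.00 11.00 0.00
      vertex 22.00 11.00 15.00
    endloop
  endfacet
  facet normal 0.9398 -0.3416 0.0000
    outer loop
      vertex 19.43 3.93 0.00
      vertex 22.00 11.00 15.00
      vertex 19.43 3.93 15.00
    endloop
  endfacet
endsolid part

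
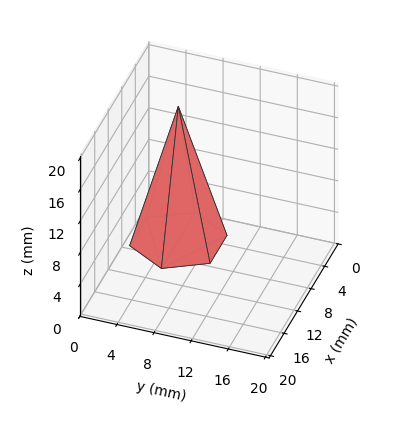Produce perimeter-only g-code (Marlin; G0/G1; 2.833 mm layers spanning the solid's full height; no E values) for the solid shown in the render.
Reading the render: the shape is a regular 6-sided pyramid, base circumscribed radius ≈ 5 mm, apex at z ≈ 17 mm (dimensions read to the nearest mm from the axis ticks). For the g-code, the solid's height is divided into equal slices at the stated Δz and each level perimeter traced with G1 moves after a G0 lift.

; perimeter-only toolpath
G21 ; units = mm
G90 ; absolute positioning
G28 ; home
; layer 1
G0 Z2.833
G0 X9.167 Y5.000
G1 X7.083 Y8.608
G1 X2.917 Y8.608
G1 X0.833 Y5.000
G1 X2.917 Y1.392
G1 X7.083 Y1.392
G1 X9.167 Y5.000
; layer 2
G0 Z5.667
G0 X8.333 Y5.000
G1 X6.667 Y7.887
G1 X3.333 Y7.887
G1 X1.667 Y5.000
G1 X3.333 Y2.113
G1 X6.667 Y2.113
G1 X8.333 Y5.000
; layer 3
G0 Z8.500
G0 X7.500 Y5.000
G1 X6.250 Y7.165
G1 X3.750 Y7.165
G1 X2.500 Y5.000
G1 X3.750 Y2.835
G1 X6.250 Y2.835
G1 X7.500 Y5.000
; layer 4
G0 Z11.333
G0 X6.667 Y5.000
G1 X5.833 Y6.443
G1 X4.167 Y6.443
G1 X3.333 Y5.000
G1 X4.167 Y3.557
G1 X5.833 Y3.557
G1 X6.667 Y5.000
; layer 5
G0 Z14.167
G0 X5.833 Y5.000
G1 X5.417 Y5.722
G1 X4.583 Y5.722
G1 X4.167 Y5.000
G1 X4.583 Y4.278
G1 X5.417 Y4.278
G1 X5.833 Y5.000
M2 ; end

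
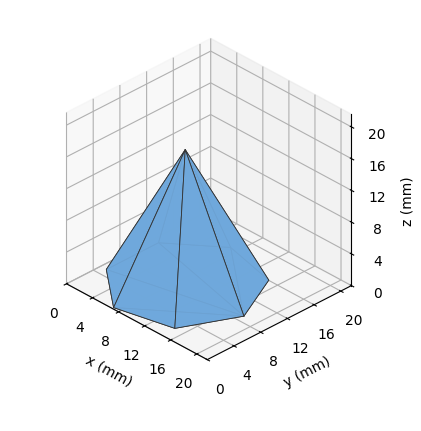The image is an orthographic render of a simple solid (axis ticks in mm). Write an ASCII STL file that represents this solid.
Reading the render: the shape is a regular 7-sided pyramid, base circumscribed radius ≈ 9 mm, apex at z ≈ 17 mm (dimensions read to the nearest mm from the axis ticks). For the STL, each face is triangulated and given an outward normal.

solid part
  facet normal 0.0000 0.0000 -1.0000
    outer loop
      vertex 6.997 17.774 0.000
      vertex 14.611 16.036 0.000
      vertex 18.000 9.000 0.000
    endloop
  endfacet
  facet normal 0.0000 0.0000 -1.0000
    outer loop
      vertex 0.891 12.905 0.000
      vertex 6.997 17.774 0.000
      vertex 18.000 9.000 0.000
    endloop
  endfacet
  facet normal 0.0000 0.0000 -1.0000
    outer loop
      vertex 0.891 5.095 0.000
      vertex 0.891 12.905 0.000
      vertex 18.000 9.000 0.000
    endloop
  endfacet
  facet normal 0.0000 0.0000 -1.0000
    outer loop
      vertex 6.997 0.226 0.000
      vertex 0.891 5.095 0.000
      vertex 18.000 9.000 0.000
    endloop
  endfacet
  facet normal 0.0000 0.0000 -1.0000
    outer loop
      vertex 14.611 1.964 0.000
      vertex 6.997 0.226 0.000
      vertex 18.000 9.000 0.000
    endloop
  endfacet
  facet normal 0.8132 0.3917 0.4305
    outer loop
      vertex 18.000 9.000 0.000
      vertex 14.611 16.036 0.000
      vertex 9.000 9.000 17.000
    endloop
  endfacet
  facet normal 0.2009 0.8800 0.4305
    outer loop
      vertex 14.611 16.036 0.000
      vertex 6.997 17.774 0.000
      vertex 9.000 9.000 17.000
    endloop
  endfacet
  facet normal -0.5627 0.7057 0.4305
    outer loop
      vertex 6.997 17.774 0.000
      vertex 0.891 12.905 0.000
      vertex 9.000 9.000 17.000
    endloop
  endfacet
  facet normal -0.9026 0.0000 0.4305
    outer loop
      vertex 0.891 12.905 0.000
      vertex 0.891 5.095 0.000
      vertex 9.000 9.000 17.000
    endloop
  endfacet
  facet normal -0.5627 -0.7057 0.4305
    outer loop
      vertex 0.891 5.095 0.000
      vertex 6.997 0.226 0.000
      vertex 9.000 9.000 17.000
    endloop
  endfacet
  facet normal 0.2009 -0.8800 0.4305
    outer loop
      vertex 6.997 0.226 0.000
      vertex 14.611 1.964 0.000
      vertex 9.000 9.000 17.000
    endloop
  endfacet
  facet normal 0.8132 -0.3917 0.4305
    outer loop
      vertex 14.611 1.964 0.000
      vertex 18.000 9.000 0.000
      vertex 9.000 9.000 17.000
    endloop
  endfacet
endsolid part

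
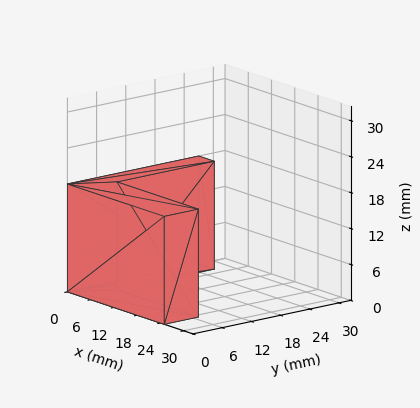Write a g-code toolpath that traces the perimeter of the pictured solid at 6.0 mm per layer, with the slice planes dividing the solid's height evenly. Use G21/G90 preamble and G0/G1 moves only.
Reading the render: the shape is an L-shaped prism: outer 25 × 27 mm, arm thicknesses ≈ 7 mm (horizontal) and 4 mm (vertical), extruded 18 mm in z (dimensions read to the nearest mm from the axis ticks). For the g-code, the solid's height is divided into equal slices at the stated Δz and each level perimeter traced with G1 moves after a G0 lift.

; perimeter-only toolpath
G21 ; units = mm
G90 ; absolute positioning
G28 ; home
; layer 1
G0 Z6.0
G0 X0.0 Y0.0
G1 X25.0 Y0.0
G1 X25.0 Y7.0
G1 X4.0 Y7.0
G1 X4.0 Y27.0
G1 X0.0 Y27.0
G1 X0.0 Y0.0
; layer 2
G0 Z12.0
G0 X0.0 Y0.0
G1 X25.0 Y0.0
G1 X25.0 Y7.0
G1 X4.0 Y7.0
G1 X4.0 Y27.0
G1 X0.0 Y27.0
G1 X0.0 Y0.0
; layer 3
G0 Z18.0
G0 X0.0 Y0.0
G1 X25.0 Y0.0
G1 X25.0 Y7.0
G1 X4.0 Y7.0
G1 X4.0 Y27.0
G1 X0.0 Y27.0
G1 X0.0 Y0.0
M2 ; end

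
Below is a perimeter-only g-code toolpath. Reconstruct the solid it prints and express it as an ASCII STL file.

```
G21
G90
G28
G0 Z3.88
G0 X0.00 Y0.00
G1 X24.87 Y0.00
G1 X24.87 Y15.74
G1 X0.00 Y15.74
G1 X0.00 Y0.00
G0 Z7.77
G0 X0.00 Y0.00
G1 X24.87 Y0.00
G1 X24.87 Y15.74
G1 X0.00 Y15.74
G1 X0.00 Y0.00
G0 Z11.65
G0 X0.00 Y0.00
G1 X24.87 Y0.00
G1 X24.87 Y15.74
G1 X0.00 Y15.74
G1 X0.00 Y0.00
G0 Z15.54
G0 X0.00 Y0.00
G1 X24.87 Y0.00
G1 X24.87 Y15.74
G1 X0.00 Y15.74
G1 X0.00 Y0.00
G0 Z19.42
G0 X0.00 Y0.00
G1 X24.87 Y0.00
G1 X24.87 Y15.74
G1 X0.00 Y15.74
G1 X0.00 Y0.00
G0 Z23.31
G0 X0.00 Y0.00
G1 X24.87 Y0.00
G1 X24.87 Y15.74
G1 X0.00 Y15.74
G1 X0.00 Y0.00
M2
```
solid part
  facet normal 0.0000 0.0000 -1.0000
    outer loop
      vertex 24.87 15.74 0.00
      vertex 24.87 0.00 0.00
      vertex 0.00 0.00 0.00
    endloop
  endfacet
  facet normal 0.0000 0.0000 -1.0000
    outer loop
      vertex 0.00 15.74 0.00
      vertex 24.87 15.74 0.00
      vertex 0.00 0.00 0.00
    endloop
  endfacet
  facet normal 0.0000 0.0000 1.0000
    outer loop
      vertex 0.00 0.00 23.31
      vertex 24.87 0.00 23.31
      vertex 24.87 15.74 23.31
    endloop
  endfacet
  facet normal 0.0000 0.0000 1.0000
    outer loop
      vertex 0.00 0.00 23.31
      vertex 24.87 15.74 23.31
      vertex 0.00 15.74 23.31
    endloop
  endfacet
  facet normal 0.0000 -1.0000 0.0000
    outer loop
      vertex 0.00 0.00 0.00
      vertex 24.87 0.00 0.00
      vertex 24.87 0.00 23.31
    endloop
  endfacet
  facet normal 0.0000 -1.0000 0.0000
    outer loop
      vertex 0.00 0.00 0.00
      vertex 24.87 0.00 23.31
      vertex 0.00 0.00 23.31
    endloop
  endfacet
  facet normal 0.0000 1.0000 0.0000
    outer loop
      vertex 24.87 15.74 23.31
      vertex 24.87 15.74 0.00
      vertex 0.00 15.74 0.00
    endloop
  endfacet
  facet normal 0.0000 1.0000 0.0000
    outer loop
      vertex 0.00 15.74 23.31
      vertex 24.87 15.74 23.31
      vertex 0.00 15.74 0.00
    endloop
  endfacet
  facet normal -1.0000 0.0000 0.0000
    outer loop
      vertex 0.00 15.74 23.31
      vertex 0.00 15.74 0.00
      vertex 0.00 0.00 0.00
    endloop
  endfacet
  facet normal -1.0000 0.0000 0.0000
    outer loop
      vertex 0.00 0.00 23.31
      vertex 0.00 15.74 23.31
      vertex 0.00 0.00 0.00
    endloop
  endfacet
  facet normal 1.0000 0.0000 0.0000
    outer loop
      vertex 24.87 0.00 0.00
      vertex 24.87 15.74 0.00
      vertex 24.87 15.74 23.31
    endloop
  endfacet
  facet normal 1.0000 0.0000 0.0000
    outer loop
      vertex 24.87 0.00 0.00
      vertex 24.87 15.74 23.31
      vertex 24.87 0.00 23.31
    endloop
  endfacet
endsolid part

The G0 Z moves step by Δz≈3.88 mm. Every layer's G1 loop is the same polygon, so the solid is a straight extrusion of it from z=0 to z≈23.3. Closing with flat bottom and top caps and triangulating gives 12 facets — a rectangular box, roughly 24.9 × 15.7 mm footprint and 23.3 mm tall.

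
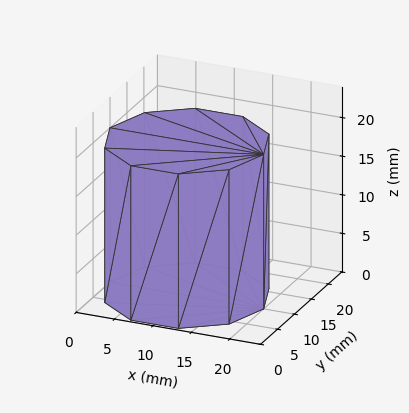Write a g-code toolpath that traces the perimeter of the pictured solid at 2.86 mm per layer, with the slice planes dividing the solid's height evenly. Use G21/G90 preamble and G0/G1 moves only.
Reading the render: the shape is a regular 10-sided prism (a cylinder approximated with 10 flat sides), circumscribed radius ≈ 10 mm, height ≈ 20 mm (dimensions read to the nearest mm from the axis ticks). For the g-code, the solid's height is divided into equal slices at the stated Δz and each level perimeter traced with G1 moves after a G0 lift.

; perimeter-only toolpath
G21 ; units = mm
G90 ; absolute positioning
G28 ; home
; layer 1
G0 Z2.86
G0 X20.00 Y10.00
G1 X18.09 Y15.88
G1 X13.09 Y19.51
G1 X6.91 Y19.51
G1 X1.91 Y15.88
G1 X0.00 Y10.00
G1 X1.91 Y4.12
G1 X6.91 Y0.49
G1 X13.09 Y0.49
G1 X18.09 Y4.12
G1 X20.00 Y10.00
; layer 2
G0 Z5.71
G0 X20.00 Y10.00
G1 X18.09 Y15.88
G1 X13.09 Y19.51
G1 X6.91 Y19.51
G1 X1.91 Y15.88
G1 X0.00 Y10.00
G1 X1.91 Y4.12
G1 X6.91 Y0.49
G1 X13.09 Y0.49
G1 X18.09 Y4.12
G1 X20.00 Y10.00
; layer 3
G0 Z8.57
G0 X20.00 Y10.00
G1 X18.09 Y15.88
G1 X13.09 Y19.51
G1 X6.91 Y19.51
G1 X1.91 Y15.88
G1 X0.00 Y10.00
G1 X1.91 Y4.12
G1 X6.91 Y0.49
G1 X13.09 Y0.49
G1 X18.09 Y4.12
G1 X20.00 Y10.00
; layer 4
G0 Z11.43
G0 X20.00 Y10.00
G1 X18.09 Y15.88
G1 X13.09 Y19.51
G1 X6.91 Y19.51
G1 X1.91 Y15.88
G1 X0.00 Y10.00
G1 X1.91 Y4.12
G1 X6.91 Y0.49
G1 X13.09 Y0.49
G1 X18.09 Y4.12
G1 X20.00 Y10.00
; layer 5
G0 Z14.29
G0 X20.00 Y10.00
G1 X18.09 Y15.88
G1 X13.09 Y19.51
G1 X6.91 Y19.51
G1 X1.91 Y15.88
G1 X0.00 Y10.00
G1 X1.91 Y4.12
G1 X6.91 Y0.49
G1 X13.09 Y0.49
G1 X18.09 Y4.12
G1 X20.00 Y10.00
; layer 6
G0 Z17.14
G0 X20.00 Y10.00
G1 X18.09 Y15.88
G1 X13.09 Y19.51
G1 X6.91 Y19.51
G1 X1.91 Y15.88
G1 X0.00 Y10.00
G1 X1.91 Y4.12
G1 X6.91 Y0.49
G1 X13.09 Y0.49
G1 X18.09 Y4.12
G1 X20.00 Y10.00
; layer 7
G0 Z20.00
G0 X20.00 Y10.00
G1 X18.09 Y15.88
G1 X13.09 Y19.51
G1 X6.91 Y19.51
G1 X1.91 Y15.88
G1 X0.00 Y10.00
G1 X1.91 Y4.12
G1 X6.91 Y0.49
G1 X13.09 Y0.49
G1 X18.09 Y4.12
G1 X20.00 Y10.00
M2 ; end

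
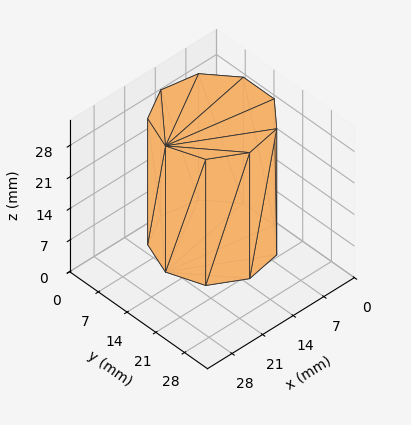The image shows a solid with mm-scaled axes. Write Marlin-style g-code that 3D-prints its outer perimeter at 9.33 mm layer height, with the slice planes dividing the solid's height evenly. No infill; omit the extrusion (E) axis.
Reading the render: the shape is a regular 9-sided prism (a cylinder approximated with 9 flat sides), circumscribed radius ≈ 11 mm, height ≈ 28 mm (dimensions read to the nearest mm from the axis ticks). For the g-code, the solid's height is divided into equal slices at the stated Δz and each level perimeter traced with G1 moves after a G0 lift.

; perimeter-only toolpath
G21 ; units = mm
G90 ; absolute positioning
G28 ; home
; layer 1
G0 Z9.33
G0 X22.00 Y11.00
G1 X19.43 Y18.07
G1 X12.91 Y21.83
G1 X5.50 Y20.53
G1 X0.66 Y14.76
G1 X0.66 Y7.24
G1 X5.50 Y1.47
G1 X12.91 Y0.17
G1 X19.43 Y3.93
G1 X22.00 Y11.00
; layer 2
G0 Z18.67
G0 X22.00 Y11.00
G1 X19.43 Y18.07
G1 X12.91 Y21.83
G1 X5.50 Y20.53
G1 X0.66 Y14.76
G1 X0.66 Y7.24
G1 X5.50 Y1.47
G1 X12.91 Y0.17
G1 X19.43 Y3.93
G1 X22.00 Y11.00
; layer 3
G0 Z28.00
G0 X22.00 Y11.00
G1 X19.43 Y18.07
G1 X12.91 Y21.83
G1 X5.50 Y20.53
G1 X0.66 Y14.76
G1 X0.66 Y7.24
G1 X5.50 Y1.47
G1 X12.91 Y0.17
G1 X19.43 Y3.93
G1 X22.00 Y11.00
M2 ; end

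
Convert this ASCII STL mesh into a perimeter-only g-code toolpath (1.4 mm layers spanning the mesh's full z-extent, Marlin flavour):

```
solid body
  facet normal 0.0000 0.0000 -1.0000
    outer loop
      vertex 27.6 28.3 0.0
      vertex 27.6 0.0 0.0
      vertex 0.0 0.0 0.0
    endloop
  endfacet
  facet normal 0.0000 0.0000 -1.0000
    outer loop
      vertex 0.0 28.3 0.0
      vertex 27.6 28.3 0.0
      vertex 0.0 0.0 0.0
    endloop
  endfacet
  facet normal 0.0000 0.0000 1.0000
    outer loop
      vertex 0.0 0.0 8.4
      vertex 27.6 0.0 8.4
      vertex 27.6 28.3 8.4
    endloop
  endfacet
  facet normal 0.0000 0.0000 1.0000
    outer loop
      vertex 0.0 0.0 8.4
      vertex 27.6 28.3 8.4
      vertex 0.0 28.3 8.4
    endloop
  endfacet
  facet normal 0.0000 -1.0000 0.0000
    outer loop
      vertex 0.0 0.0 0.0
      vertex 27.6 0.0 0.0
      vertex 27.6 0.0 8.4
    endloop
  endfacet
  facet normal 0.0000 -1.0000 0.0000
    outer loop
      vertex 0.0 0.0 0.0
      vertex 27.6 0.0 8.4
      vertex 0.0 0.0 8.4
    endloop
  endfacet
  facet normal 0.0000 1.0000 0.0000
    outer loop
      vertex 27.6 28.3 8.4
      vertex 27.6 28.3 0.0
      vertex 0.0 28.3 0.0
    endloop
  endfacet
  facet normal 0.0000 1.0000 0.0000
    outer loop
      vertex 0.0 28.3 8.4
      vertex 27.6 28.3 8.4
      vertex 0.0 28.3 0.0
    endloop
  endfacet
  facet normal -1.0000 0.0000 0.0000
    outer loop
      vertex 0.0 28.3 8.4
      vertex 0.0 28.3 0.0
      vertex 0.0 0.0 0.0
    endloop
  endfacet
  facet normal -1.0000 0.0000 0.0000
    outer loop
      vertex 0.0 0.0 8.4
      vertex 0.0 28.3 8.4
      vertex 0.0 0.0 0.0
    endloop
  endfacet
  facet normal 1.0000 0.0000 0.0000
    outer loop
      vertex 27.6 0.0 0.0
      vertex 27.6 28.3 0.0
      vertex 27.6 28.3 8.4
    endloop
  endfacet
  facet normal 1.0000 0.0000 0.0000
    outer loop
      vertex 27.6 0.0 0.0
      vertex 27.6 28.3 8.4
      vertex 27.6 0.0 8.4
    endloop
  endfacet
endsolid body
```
; perimeter-only toolpath
G21 ; units = mm
G90 ; absolute positioning
G28 ; home
; layer 1
G0 Z1.4
G0 X0.0 Y0.0
G1 X27.6 Y0.0
G1 X27.6 Y28.3
G1 X0.0 Y28.3
G1 X0.0 Y0.0
; layer 2
G0 Z2.8
G0 X0.0 Y0.0
G1 X27.6 Y0.0
G1 X27.6 Y28.3
G1 X0.0 Y28.3
G1 X0.0 Y0.0
; layer 3
G0 Z4.2
G0 X0.0 Y0.0
G1 X27.6 Y0.0
G1 X27.6 Y28.3
G1 X0.0 Y28.3
G1 X0.0 Y0.0
; layer 4
G0 Z5.6
G0 X0.0 Y0.0
G1 X27.6 Y0.0
G1 X27.6 Y28.3
G1 X0.0 Y28.3
G1 X0.0 Y0.0
; layer 5
G0 Z7.0
G0 X0.0 Y0.0
G1 X27.6 Y0.0
G1 X27.6 Y28.3
G1 X0.0 Y28.3
G1 X0.0 Y0.0
; layer 6
G0 Z8.4
G0 X0.0 Y0.0
G1 X27.6 Y0.0
G1 X27.6 Y28.3
G1 X0.0 Y28.3
G1 X0.0 Y0.0
M2 ; end

The solid is a rectangular box, roughly 27.6 × 28.3 mm footprint and 8.4 mm tall. Slicing at Δz = 1.4 mm — 6 equal slices spanning the solid's height, so layer i sits at z = i·h/6 — gives 6 non-empty perimeters. Each is a 4-segment closed polygon; G0 lifts to the layer z and rapids to the start vertex, then G1 traces the edges.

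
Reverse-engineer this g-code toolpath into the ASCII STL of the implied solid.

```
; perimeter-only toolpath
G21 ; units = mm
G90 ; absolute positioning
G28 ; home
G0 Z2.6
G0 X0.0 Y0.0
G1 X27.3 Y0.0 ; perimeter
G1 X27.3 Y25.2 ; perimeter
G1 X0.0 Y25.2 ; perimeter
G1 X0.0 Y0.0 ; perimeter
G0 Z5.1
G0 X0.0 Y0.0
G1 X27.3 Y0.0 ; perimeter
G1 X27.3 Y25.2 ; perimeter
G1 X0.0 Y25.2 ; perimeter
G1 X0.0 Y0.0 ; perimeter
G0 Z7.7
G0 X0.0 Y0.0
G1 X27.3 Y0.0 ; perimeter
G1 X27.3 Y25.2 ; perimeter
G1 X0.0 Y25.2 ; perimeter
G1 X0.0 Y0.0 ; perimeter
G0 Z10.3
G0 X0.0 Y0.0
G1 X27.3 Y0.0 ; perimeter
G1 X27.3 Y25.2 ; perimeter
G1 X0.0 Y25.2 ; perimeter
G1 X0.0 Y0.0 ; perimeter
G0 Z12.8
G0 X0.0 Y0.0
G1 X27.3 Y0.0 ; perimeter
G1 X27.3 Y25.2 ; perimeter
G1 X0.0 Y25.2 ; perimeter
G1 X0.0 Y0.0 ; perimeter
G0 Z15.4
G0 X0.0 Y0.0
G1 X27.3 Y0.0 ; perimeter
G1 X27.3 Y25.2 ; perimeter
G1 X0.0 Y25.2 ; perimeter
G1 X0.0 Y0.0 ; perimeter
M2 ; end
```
solid part
  facet normal 0.0000 0.0000 -1.0000
    outer loop
      vertex 27.3 25.2 0.0
      vertex 27.3 0.0 0.0
      vertex 0.0 0.0 0.0
    endloop
  endfacet
  facet normal 0.0000 0.0000 -1.0000
    outer loop
      vertex 0.0 25.2 0.0
      vertex 27.3 25.2 0.0
      vertex 0.0 0.0 0.0
    endloop
  endfacet
  facet normal 0.0000 0.0000 1.0000
    outer loop
      vertex 0.0 0.0 15.4
      vertex 27.3 0.0 15.4
      vertex 27.3 25.2 15.4
    endloop
  endfacet
  facet normal 0.0000 0.0000 1.0000
    outer loop
      vertex 0.0 0.0 15.4
      vertex 27.3 25.2 15.4
      vertex 0.0 25.2 15.4
    endloop
  endfacet
  facet normal 0.0000 -1.0000 0.0000
    outer loop
      vertex 0.0 0.0 0.0
      vertex 27.3 0.0 0.0
      vertex 27.3 0.0 15.4
    endloop
  endfacet
  facet normal 0.0000 -1.0000 0.0000
    outer loop
      vertex 0.0 0.0 0.0
      vertex 27.3 0.0 15.4
      vertex 0.0 0.0 15.4
    endloop
  endfacet
  facet normal 0.0000 1.0000 0.0000
    outer loop
      vertex 27.3 25.2 15.4
      vertex 27.3 25.2 0.0
      vertex 0.0 25.2 0.0
    endloop
  endfacet
  facet normal 0.0000 1.0000 0.0000
    outer loop
      vertex 0.0 25.2 15.4
      vertex 27.3 25.2 15.4
      vertex 0.0 25.2 0.0
    endloop
  endfacet
  facet normal -1.0000 0.0000 0.0000
    outer loop
      vertex 0.0 25.2 15.4
      vertex 0.0 25.2 0.0
      vertex 0.0 0.0 0.0
    endloop
  endfacet
  facet normal -1.0000 0.0000 0.0000
    outer loop
      vertex 0.0 0.0 15.4
      vertex 0.0 25.2 15.4
      vertex 0.0 0.0 0.0
    endloop
  endfacet
  facet normal 1.0000 0.0000 0.0000
    outer loop
      vertex 27.3 0.0 0.0
      vertex 27.3 25.2 0.0
      vertex 27.3 25.2 15.4
    endloop
  endfacet
  facet normal 1.0000 0.0000 0.0000
    outer loop
      vertex 27.3 0.0 0.0
      vertex 27.3 25.2 15.4
      vertex 27.3 0.0 15.4
    endloop
  endfacet
endsolid part

The G0 Z moves step by Δz≈2.6 mm. Every layer's G1 loop is the same polygon, so the solid is a straight extrusion of it from z=0 to z≈15.4. Closing with flat bottom and top caps and triangulating gives 12 facets — a rectangular box, roughly 27.3 × 25.2 mm footprint and 15.4 mm tall.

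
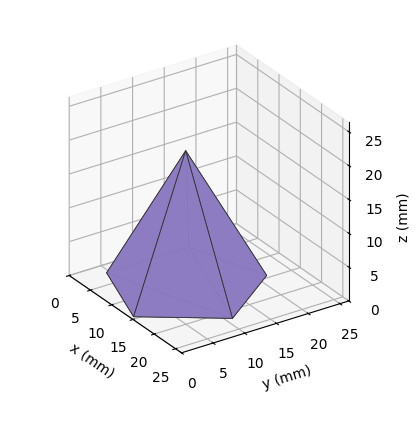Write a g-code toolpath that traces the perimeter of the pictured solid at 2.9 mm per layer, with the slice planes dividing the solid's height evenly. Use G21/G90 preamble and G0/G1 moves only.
Reading the render: the shape is a regular 5-sided pyramid, base circumscribed radius ≈ 11 mm, apex at z ≈ 20 mm (dimensions read to the nearest mm from the axis ticks). For the g-code, the solid's height is divided into equal slices at the stated Δz and each level perimeter traced with G1 moves after a G0 lift.

; perimeter-only toolpath
G21 ; units = mm
G90 ; absolute positioning
G28 ; home
; layer 1
G0 Z2.9
G0 X20.4 Y11.0
G1 X13.9 Y20.0
G1 X3.4 Y16.6
G1 X3.4 Y5.4
G1 X13.9 Y2.0
G1 X20.4 Y11.0
; layer 2
G0 Z5.7
G0 X18.9 Y11.0
G1 X13.4 Y18.5
G1 X4.6 Y15.6
G1 X4.6 Y6.4
G1 X13.4 Y3.5
G1 X18.9 Y11.0
; layer 3
G0 Z8.6
G0 X17.3 Y11.0
G1 X12.9 Y17.0
G1 X5.9 Y14.7
G1 X5.9 Y7.3
G1 X12.9 Y5.0
G1 X17.3 Y11.0
; layer 4
G0 Z11.4
G0 X15.7 Y11.0
G1 X12.5 Y15.5
G1 X7.2 Y13.8
G1 X7.2 Y8.2
G1 X12.5 Y6.5
G1 X15.7 Y11.0
; layer 5
G0 Z14.3
G0 X14.1 Y11.0
G1 X12.0 Y14.0
G1 X8.5 Y12.9
G1 X8.5 Y9.1
G1 X12.0 Y8.0
G1 X14.1 Y11.0
; layer 6
G0 Z17.1
G0 X12.6 Y11.0
G1 X11.5 Y12.5
G1 X9.7 Y11.9
G1 X9.7 Y10.1
G1 X11.5 Y9.5
G1 X12.6 Y11.0
M2 ; end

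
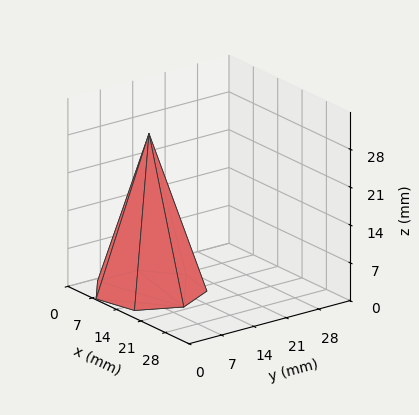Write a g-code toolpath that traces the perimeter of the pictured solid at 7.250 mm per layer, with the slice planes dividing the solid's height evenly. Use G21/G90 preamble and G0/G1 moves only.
Reading the render: the shape is a regular 7-sided pyramid, base circumscribed radius ≈ 10 mm, apex at z ≈ 29 mm (dimensions read to the nearest mm from the axis ticks). For the g-code, the solid's height is divided into equal slices at the stated Δz and each level perimeter traced with G1 moves after a G0 lift.

; perimeter-only toolpath
G21 ; units = mm
G90 ; absolute positioning
G28 ; home
; layer 1
G0 Z7.250
G0 X17.500 Y10.000
G1 X14.676 Y15.864
G1 X8.331 Y17.312
G1 X3.242 Y13.254
G1 X3.242 Y6.746
G1 X8.331 Y2.688
G1 X14.676 Y4.136
G1 X17.500 Y10.000
; layer 2
G0 Z14.500
G0 X15.000 Y10.000
G1 X13.117 Y13.909
G1 X8.887 Y14.874
G1 X5.495 Y12.169
G1 X5.495 Y7.830
G1 X8.887 Y5.125
G1 X13.117 Y6.091
G1 X15.000 Y10.000
; layer 3
G0 Z21.750
G0 X12.500 Y10.000
G1 X11.559 Y11.954
G1 X9.444 Y12.437
G1 X7.747 Y11.085
G1 X7.747 Y8.915
G1 X9.444 Y7.563
G1 X11.559 Y8.046
G1 X12.500 Y10.000
M2 ; end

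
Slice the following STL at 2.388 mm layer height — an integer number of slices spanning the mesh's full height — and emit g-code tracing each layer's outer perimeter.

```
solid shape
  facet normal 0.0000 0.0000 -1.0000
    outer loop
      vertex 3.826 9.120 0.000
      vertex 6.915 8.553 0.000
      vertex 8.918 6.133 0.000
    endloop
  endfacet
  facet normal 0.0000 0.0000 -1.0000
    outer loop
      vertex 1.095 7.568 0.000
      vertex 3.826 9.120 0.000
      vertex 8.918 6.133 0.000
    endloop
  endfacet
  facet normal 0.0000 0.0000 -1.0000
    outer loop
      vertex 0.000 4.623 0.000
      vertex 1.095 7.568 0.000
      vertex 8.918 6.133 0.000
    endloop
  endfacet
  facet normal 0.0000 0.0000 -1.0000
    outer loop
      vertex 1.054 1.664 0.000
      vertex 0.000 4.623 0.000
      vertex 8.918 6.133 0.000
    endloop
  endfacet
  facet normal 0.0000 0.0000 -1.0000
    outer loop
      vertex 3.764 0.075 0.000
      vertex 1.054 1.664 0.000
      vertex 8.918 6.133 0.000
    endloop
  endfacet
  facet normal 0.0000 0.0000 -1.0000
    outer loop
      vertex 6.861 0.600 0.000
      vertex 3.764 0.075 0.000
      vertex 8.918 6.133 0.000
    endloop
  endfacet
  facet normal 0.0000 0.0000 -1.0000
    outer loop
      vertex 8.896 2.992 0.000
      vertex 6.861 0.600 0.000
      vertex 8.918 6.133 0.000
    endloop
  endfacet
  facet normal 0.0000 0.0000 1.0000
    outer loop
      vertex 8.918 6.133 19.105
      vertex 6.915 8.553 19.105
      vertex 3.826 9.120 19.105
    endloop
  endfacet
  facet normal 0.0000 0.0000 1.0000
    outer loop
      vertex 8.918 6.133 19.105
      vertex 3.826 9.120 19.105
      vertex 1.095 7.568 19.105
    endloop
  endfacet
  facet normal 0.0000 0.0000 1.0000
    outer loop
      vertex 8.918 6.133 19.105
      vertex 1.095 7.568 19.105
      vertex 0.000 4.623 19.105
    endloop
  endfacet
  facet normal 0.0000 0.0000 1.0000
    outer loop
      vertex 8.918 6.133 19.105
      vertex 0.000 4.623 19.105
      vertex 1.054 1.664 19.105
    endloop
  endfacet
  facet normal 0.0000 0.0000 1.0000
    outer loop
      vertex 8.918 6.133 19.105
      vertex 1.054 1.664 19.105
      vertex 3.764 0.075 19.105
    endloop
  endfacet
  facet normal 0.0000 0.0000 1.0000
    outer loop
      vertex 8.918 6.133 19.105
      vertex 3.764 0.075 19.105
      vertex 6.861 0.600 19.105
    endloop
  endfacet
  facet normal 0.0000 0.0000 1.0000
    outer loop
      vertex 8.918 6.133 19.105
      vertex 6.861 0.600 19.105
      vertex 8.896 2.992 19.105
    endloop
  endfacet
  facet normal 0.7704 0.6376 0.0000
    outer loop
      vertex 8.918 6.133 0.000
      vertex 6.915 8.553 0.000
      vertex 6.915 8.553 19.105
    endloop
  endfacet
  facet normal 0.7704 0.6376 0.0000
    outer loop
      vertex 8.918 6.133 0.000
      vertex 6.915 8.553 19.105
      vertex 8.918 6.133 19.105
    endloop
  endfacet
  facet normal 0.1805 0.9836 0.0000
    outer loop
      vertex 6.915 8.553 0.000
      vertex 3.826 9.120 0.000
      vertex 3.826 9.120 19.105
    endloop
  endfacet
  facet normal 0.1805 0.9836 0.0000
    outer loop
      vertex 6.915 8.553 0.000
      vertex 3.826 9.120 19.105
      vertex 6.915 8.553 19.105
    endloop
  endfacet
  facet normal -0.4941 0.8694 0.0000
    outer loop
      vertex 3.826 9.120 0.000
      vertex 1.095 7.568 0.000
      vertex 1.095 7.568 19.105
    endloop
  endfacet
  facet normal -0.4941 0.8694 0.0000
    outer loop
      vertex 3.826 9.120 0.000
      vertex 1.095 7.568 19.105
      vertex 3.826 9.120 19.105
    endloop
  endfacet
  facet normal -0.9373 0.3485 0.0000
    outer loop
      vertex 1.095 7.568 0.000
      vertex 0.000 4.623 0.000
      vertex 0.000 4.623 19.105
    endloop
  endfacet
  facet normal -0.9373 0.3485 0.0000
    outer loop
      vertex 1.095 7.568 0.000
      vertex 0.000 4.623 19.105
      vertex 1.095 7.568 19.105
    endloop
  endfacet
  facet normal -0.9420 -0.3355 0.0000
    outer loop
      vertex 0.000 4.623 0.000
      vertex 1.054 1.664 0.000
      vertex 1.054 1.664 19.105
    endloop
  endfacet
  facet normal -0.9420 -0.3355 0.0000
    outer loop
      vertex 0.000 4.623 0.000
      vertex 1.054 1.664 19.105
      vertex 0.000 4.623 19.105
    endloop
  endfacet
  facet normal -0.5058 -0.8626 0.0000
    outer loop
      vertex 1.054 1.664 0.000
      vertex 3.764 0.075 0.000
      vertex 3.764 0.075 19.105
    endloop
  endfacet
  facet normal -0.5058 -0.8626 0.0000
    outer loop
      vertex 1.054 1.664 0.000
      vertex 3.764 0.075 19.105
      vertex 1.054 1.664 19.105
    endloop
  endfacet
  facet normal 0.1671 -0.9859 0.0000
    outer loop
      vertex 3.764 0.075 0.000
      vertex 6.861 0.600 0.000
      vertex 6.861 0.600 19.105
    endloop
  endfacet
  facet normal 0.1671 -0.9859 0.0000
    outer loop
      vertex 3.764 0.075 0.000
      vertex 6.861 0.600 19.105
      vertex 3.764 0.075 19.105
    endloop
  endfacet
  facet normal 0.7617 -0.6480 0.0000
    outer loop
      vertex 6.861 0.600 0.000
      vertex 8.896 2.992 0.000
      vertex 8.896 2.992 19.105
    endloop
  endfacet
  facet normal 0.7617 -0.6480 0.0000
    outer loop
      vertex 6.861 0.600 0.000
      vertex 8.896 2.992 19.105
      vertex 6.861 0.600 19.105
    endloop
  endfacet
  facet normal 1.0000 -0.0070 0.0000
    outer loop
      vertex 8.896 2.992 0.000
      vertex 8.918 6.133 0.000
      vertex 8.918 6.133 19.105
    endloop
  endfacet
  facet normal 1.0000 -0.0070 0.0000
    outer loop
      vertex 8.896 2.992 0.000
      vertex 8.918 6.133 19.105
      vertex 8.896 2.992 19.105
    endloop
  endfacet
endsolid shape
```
; perimeter-only toolpath
G21 ; units = mm
G90 ; absolute positioning
G28 ; home
; layer 1
G0 Z2.388
G0 X8.918 Y6.133
G1 X6.915 Y8.553
G1 X3.826 Y9.120
G1 X1.095 Y7.568
G1 X0.000 Y4.623
G1 X1.054 Y1.664
G1 X3.764 Y0.075
G1 X6.861 Y0.600
G1 X8.896 Y2.992
G1 X8.918 Y6.133
; layer 2
G0 Z4.776
G0 X8.918 Y6.133
G1 X6.915 Y8.553
G1 X3.826 Y9.120
G1 X1.095 Y7.568
G1 X0.000 Y4.623
G1 X1.054 Y1.664
G1 X3.764 Y0.075
G1 X6.861 Y0.600
G1 X8.896 Y2.992
G1 X8.918 Y6.133
; layer 3
G0 Z7.164
G0 X8.918 Y6.133
G1 X6.915 Y8.553
G1 X3.826 Y9.120
G1 X1.095 Y7.568
G1 X0.000 Y4.623
G1 X1.054 Y1.664
G1 X3.764 Y0.075
G1 X6.861 Y0.600
G1 X8.896 Y2.992
G1 X8.918 Y6.133
; layer 4
G0 Z9.553
G0 X8.918 Y6.133
G1 X6.915 Y8.553
G1 X3.826 Y9.120
G1 X1.095 Y7.568
G1 X0.000 Y4.623
G1 X1.054 Y1.664
G1 X3.764 Y0.075
G1 X6.861 Y0.600
G1 X8.896 Y2.992
G1 X8.918 Y6.133
; layer 5
G0 Z11.941
G0 X8.918 Y6.133
G1 X6.915 Y8.553
G1 X3.826 Y9.120
G1 X1.095 Y7.568
G1 X0.000 Y4.623
G1 X1.054 Y1.664
G1 X3.764 Y0.075
G1 X6.861 Y0.600
G1 X8.896 Y2.992
G1 X8.918 Y6.133
; layer 6
G0 Z14.329
G0 X8.918 Y6.133
G1 X6.915 Y8.553
G1 X3.826 Y9.120
G1 X1.095 Y7.568
G1 X0.000 Y4.623
G1 X1.054 Y1.664
G1 X3.764 Y0.075
G1 X6.861 Y0.600
G1 X8.896 Y2.992
G1 X8.918 Y6.133
; layer 7
G0 Z16.717
G0 X8.918 Y6.133
G1 X6.915 Y8.553
G1 X3.826 Y9.120
G1 X1.095 Y7.568
G1 X0.000 Y4.623
G1 X1.054 Y1.664
G1 X3.764 Y0.075
G1 X6.861 Y0.600
G1 X8.896 Y2.992
G1 X8.918 Y6.133
; layer 8
G0 Z19.105
G0 X8.918 Y6.133
G1 X6.915 Y8.553
G1 X3.826 Y9.120
G1 X1.095 Y7.568
G1 X0.000 Y4.623
G1 X1.054 Y1.664
G1 X3.764 Y0.075
G1 X6.861 Y0.600
G1 X8.896 Y2.992
G1 X8.918 Y6.133
M2 ; end

The solid is a regular 9-sided prism (a cylinder approximated with 9 flat sides), circumscribed radius ≈ 4.59 mm, height ≈ 19.1 mm. Slicing at Δz = 2.388 mm — 8 equal slices spanning the solid's height, so layer i sits at z = i·h/8 — gives 8 non-empty perimeters. Each is a 9-segment closed polygon; G0 lifts to the layer z and rapids to the start vertex, then G1 traces the edges.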